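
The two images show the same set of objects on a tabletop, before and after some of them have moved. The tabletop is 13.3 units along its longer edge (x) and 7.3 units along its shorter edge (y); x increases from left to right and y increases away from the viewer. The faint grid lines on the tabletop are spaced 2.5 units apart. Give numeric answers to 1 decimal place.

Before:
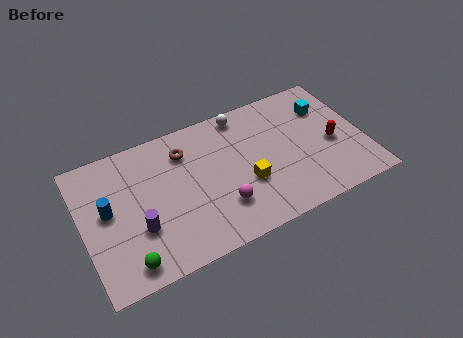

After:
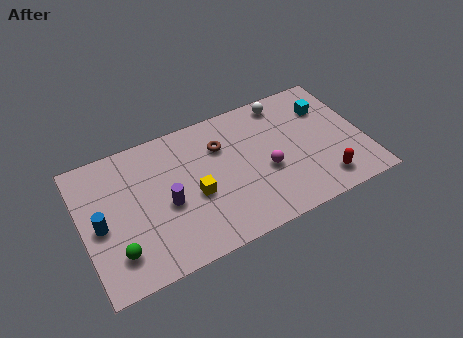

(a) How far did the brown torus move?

1.7

From (5.0, 5.6) to (6.7, 5.2), the brown torus covered √(1.7² + 0.4²) ≈ 1.7 units.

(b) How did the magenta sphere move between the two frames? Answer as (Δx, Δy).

(2.3, 1.0)

The magenta sphere was at about (6.3, 2.0) and moved to about (8.6, 3.0).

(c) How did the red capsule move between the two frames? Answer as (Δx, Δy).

(-0.7, -1.9)

From the two frames, the red capsule sits at roughly (11.8, 3.2) before and (11.1, 1.3) after.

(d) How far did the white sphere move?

2.0

The white sphere was near (7.9, 6.5) before and (9.9, 6.4) after, so it travelled √(2.0² + 0.1²) ≈ 2.0 units.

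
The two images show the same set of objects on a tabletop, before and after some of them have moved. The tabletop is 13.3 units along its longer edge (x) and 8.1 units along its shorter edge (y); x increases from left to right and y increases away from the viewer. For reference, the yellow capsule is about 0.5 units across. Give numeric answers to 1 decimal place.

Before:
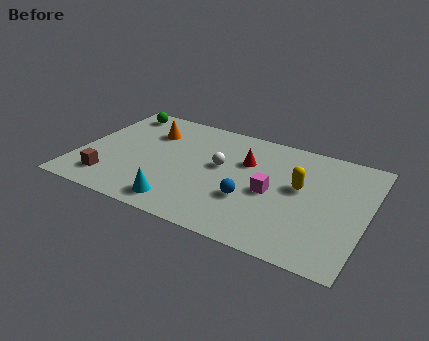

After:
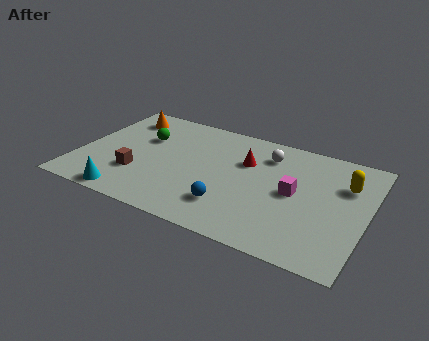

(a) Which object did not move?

the red cone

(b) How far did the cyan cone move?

2.4

The cyan cone was near (5.1, 1.2) before and (2.7, 0.8) after, so it travelled √(2.4² + 0.4²) ≈ 2.4 units.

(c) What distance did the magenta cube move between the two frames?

1.1

The magenta cube was near (9.0, 3.7) before and (10.0, 4.1) after, so it travelled √(1.0² + 0.4²) ≈ 1.1 units.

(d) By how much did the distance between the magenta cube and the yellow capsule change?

+1.2

They were about 1.5 units apart before and 2.7 after — 1.2 units further apart.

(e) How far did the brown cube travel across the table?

1.5

The brown cube moved from about (1.7, 1.6) to (2.9, 2.5), a distance of √(1.2² + 0.9²) ≈ 1.5.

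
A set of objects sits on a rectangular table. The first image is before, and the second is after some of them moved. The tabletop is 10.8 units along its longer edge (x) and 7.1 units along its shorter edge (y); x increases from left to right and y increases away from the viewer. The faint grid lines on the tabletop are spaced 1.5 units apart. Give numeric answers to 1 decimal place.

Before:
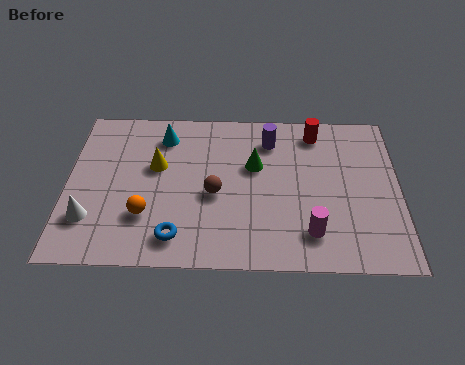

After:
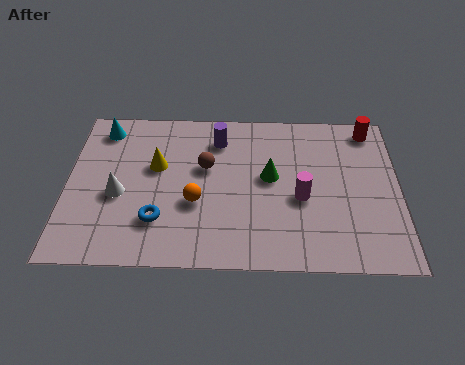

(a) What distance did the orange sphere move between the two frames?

1.7

From (2.6, 2.1) to (4.2, 2.7), the orange sphere covered √(1.6² + 0.6²) ≈ 1.7 units.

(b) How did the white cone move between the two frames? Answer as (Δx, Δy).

(0.9, 1.1)

The white cone was at about (0.8, 1.9) and moved to about (1.7, 3.0).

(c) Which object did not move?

the yellow cone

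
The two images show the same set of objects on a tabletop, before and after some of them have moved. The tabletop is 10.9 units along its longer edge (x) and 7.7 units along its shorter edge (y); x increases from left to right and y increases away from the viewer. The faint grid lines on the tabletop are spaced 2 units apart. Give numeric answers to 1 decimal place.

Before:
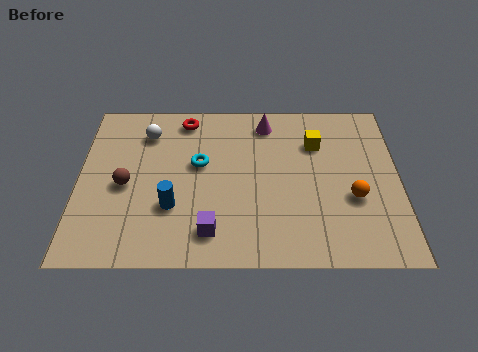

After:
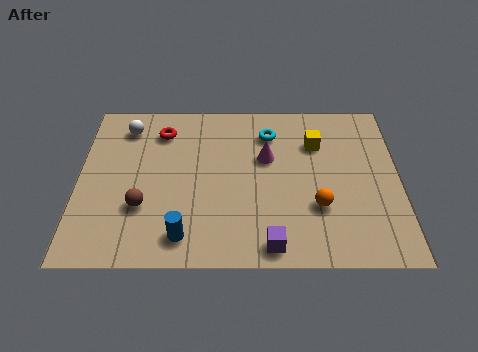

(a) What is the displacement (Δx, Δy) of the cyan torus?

(2.4, 1.5)

The cyan torus was at about (4.1, 4.5) and moved to about (6.5, 6.0).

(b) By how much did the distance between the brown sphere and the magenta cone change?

-0.9

Before: roughly 5.7 units apart; after: 4.8. That's 0.9 units closer together.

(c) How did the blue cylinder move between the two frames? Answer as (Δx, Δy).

(0.4, -1.3)

The blue cylinder started near (3.2, 2.5) and ended near (3.6, 1.2).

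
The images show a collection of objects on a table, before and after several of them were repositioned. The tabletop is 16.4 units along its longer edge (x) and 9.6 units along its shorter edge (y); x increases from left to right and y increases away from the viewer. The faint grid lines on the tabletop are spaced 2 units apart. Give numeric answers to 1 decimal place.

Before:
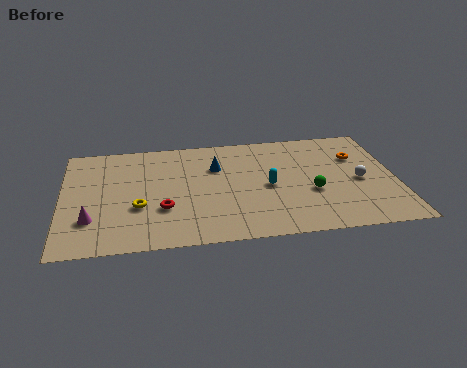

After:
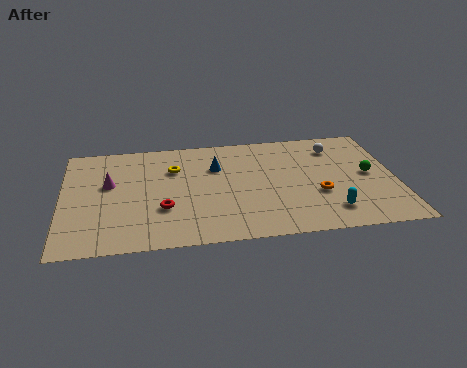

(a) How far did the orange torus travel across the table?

3.7

From (14.6, 6.6) to (12.5, 3.5), the orange torus covered √(2.1² + 3.1²) ≈ 3.7 units.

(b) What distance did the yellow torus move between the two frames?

3.7

From (3.7, 3.5) to (5.5, 6.7), the yellow torus covered √(1.8² + 3.2²) ≈ 3.7 units.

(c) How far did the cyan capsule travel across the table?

3.9

The cyan capsule moved from about (10.1, 4.5) to (13.0, 1.9), a distance of √(2.9² + 2.6²) ≈ 3.9.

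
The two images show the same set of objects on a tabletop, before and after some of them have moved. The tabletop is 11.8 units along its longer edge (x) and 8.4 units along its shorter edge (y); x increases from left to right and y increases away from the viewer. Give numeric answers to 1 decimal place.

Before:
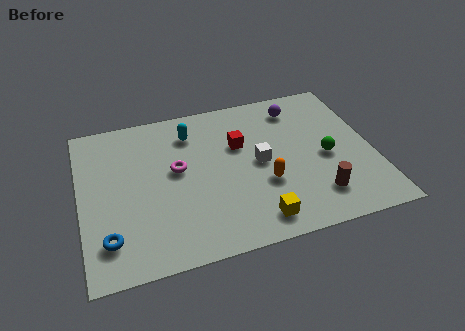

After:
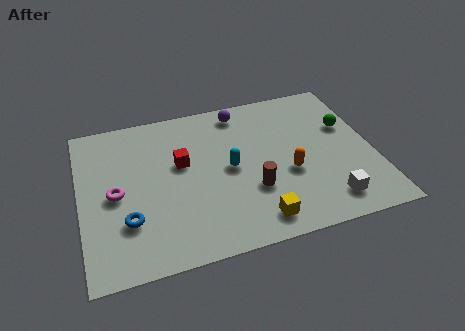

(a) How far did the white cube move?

3.8

The white cube moved from about (7.2, 4.2) to (9.7, 1.4), a distance of √(2.5² + 2.8²) ≈ 3.8.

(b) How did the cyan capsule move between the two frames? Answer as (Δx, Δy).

(1.4, -2.4)

From the two frames, the cyan capsule sits at roughly (4.6, 6.6) before and (6.0, 4.2) after.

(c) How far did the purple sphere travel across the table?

2.3

The purple sphere moved from about (9.0, 6.9) to (6.7, 7.3), a distance of √(2.3² + 0.4²) ≈ 2.3.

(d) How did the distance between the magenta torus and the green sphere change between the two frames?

+3.5

They were about 6.1 units apart before and 9.6 after — 3.5 units further apart.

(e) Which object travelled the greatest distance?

the white cube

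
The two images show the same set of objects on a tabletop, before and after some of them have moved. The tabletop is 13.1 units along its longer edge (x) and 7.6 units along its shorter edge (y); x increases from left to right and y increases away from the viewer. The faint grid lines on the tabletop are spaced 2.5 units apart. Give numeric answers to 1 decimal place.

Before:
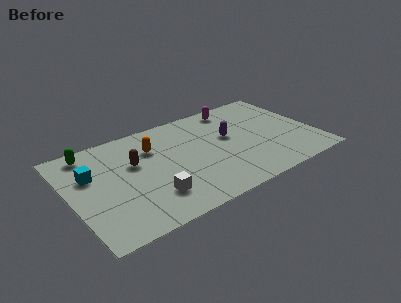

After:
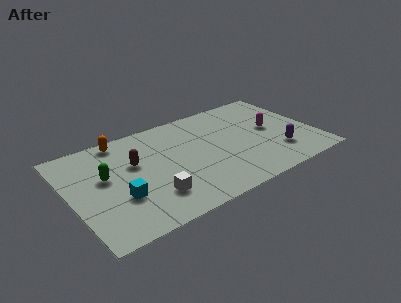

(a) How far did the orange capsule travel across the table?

2.1

From (4.6, 5.4) to (3.1, 6.8), the orange capsule covered √(1.5² + 1.4²) ≈ 2.1 units.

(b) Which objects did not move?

the white cube and the brown capsule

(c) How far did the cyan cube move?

2.6

From (1.2, 4.9) to (2.4, 2.6), the cyan cube covered √(1.2² + 2.3²) ≈ 2.6 units.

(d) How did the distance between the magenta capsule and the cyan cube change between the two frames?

+0.3

Before: roughly 8.3 units apart; after: 8.6. That's 0.3 units further apart.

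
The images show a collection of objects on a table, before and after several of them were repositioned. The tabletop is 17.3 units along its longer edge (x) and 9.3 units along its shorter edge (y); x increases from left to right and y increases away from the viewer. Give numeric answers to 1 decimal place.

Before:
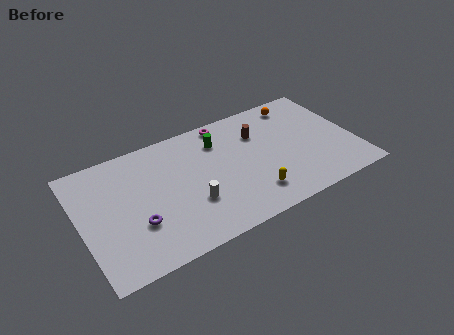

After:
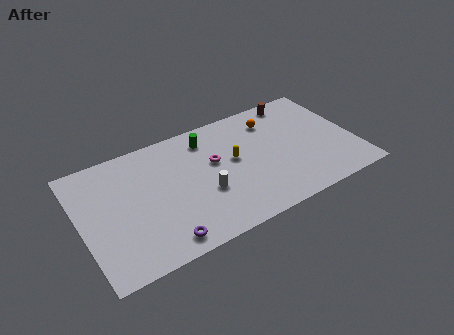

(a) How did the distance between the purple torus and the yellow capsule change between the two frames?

-0.7

The distance was about 7.2 in the first image and 6.5 in the second, so they moved 0.7 units closer together.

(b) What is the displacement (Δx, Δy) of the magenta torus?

(-1.1, -2.8)

The magenta torus started near (9.6, 8.4) and ended near (8.5, 5.6).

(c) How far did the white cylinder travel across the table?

1.0

The white cylinder was near (6.7, 3.1) before and (7.6, 3.5) after, so it travelled √(0.9² + 0.4²) ≈ 1.0 units.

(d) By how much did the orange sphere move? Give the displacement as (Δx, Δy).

(-1.8, -0.7)

The orange sphere was at about (14.3, 8.0) and moved to about (12.5, 7.3).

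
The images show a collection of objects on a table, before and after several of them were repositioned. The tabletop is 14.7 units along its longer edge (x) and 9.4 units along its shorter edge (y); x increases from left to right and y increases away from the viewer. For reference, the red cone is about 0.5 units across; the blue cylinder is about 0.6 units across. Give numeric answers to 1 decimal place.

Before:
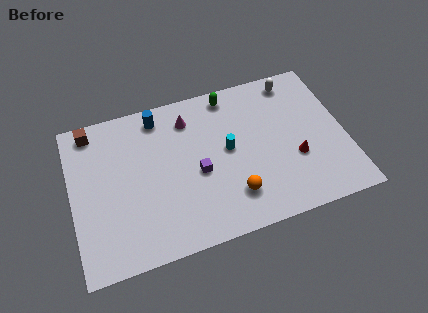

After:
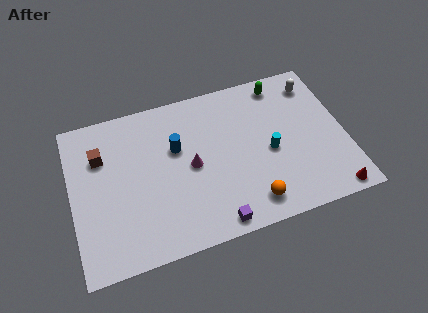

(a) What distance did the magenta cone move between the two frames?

2.9

From (6.5, 7.5) to (6.4, 4.6), the magenta cone covered √(0.1² + 2.9²) ≈ 2.9 units.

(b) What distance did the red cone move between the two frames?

3.1

The red cone moved from about (11.9, 3.4) to (13.6, 0.8), a distance of √(1.7² + 2.6²) ≈ 3.1.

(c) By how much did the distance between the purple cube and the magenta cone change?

+0.4

Before: roughly 3.4 units apart; after: 3.8. That's 0.4 units further apart.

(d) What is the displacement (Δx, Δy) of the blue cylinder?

(0.8, -2.2)

The blue cylinder started near (4.9, 8.1) and ended near (5.7, 5.9).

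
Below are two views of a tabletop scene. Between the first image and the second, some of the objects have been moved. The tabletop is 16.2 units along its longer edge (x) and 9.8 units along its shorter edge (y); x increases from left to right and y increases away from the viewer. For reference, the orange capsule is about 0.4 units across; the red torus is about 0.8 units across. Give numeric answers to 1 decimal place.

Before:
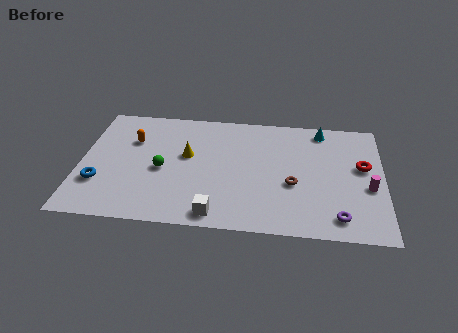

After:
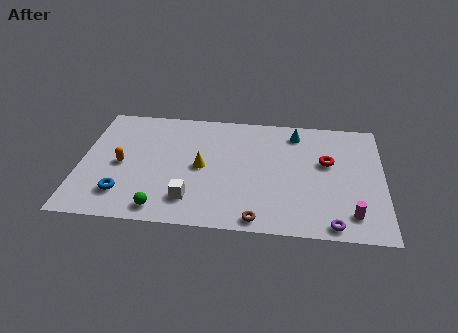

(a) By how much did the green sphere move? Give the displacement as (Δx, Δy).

(0.1, -3.2)

The green sphere was at about (4.4, 4.4) and moved to about (4.5, 1.2).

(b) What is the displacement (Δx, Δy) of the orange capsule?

(-0.5, -2.1)

The orange capsule was at about (2.7, 6.7) and moved to about (2.2, 4.6).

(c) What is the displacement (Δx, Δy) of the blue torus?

(1.3, -0.8)

The blue torus was at about (1.1, 3.0) and moved to about (2.4, 2.2).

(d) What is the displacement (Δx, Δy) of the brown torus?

(-1.8, -3.0)

From the two frames, the brown torus sits at roughly (11.4, 3.9) before and (9.6, 0.9) after.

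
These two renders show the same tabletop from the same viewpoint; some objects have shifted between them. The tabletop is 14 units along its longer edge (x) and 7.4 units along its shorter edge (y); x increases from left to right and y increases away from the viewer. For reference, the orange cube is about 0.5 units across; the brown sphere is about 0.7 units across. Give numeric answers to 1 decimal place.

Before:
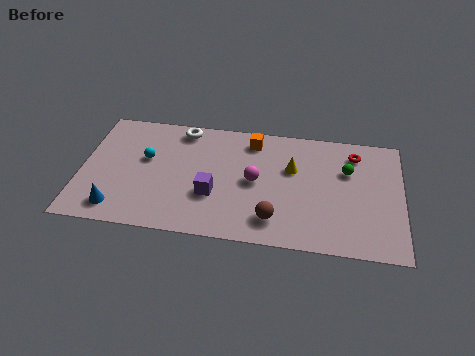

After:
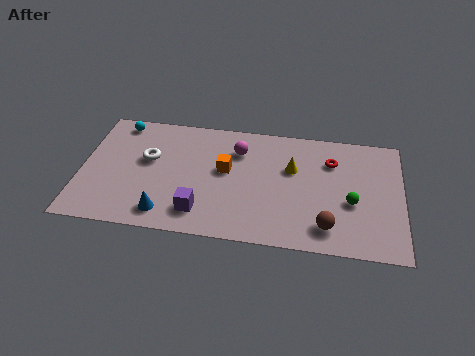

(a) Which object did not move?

the yellow cone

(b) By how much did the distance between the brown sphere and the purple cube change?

+2.6

They were about 2.9 units apart before and 5.5 after — 2.6 units further apart.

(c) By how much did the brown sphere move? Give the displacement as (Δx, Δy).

(2.3, -0.1)

From the two frames, the brown sphere sits at roughly (8.5, 1.5) before and (10.8, 1.4) after.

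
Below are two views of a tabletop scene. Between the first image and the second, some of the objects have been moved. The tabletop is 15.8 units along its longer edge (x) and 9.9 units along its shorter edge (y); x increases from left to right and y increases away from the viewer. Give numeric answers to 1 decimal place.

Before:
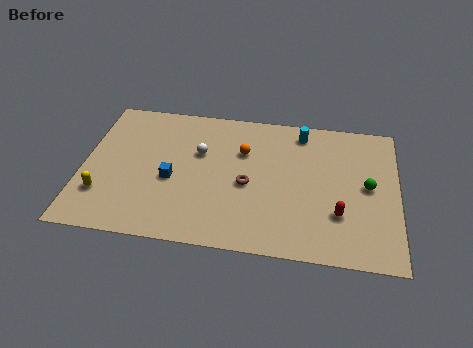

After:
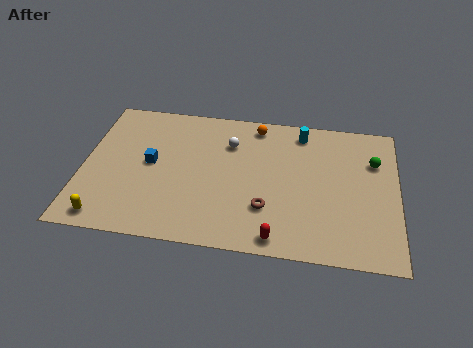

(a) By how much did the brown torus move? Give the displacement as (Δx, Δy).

(1.0, -1.5)

The brown torus was at about (8.3, 4.4) and moved to about (9.3, 2.9).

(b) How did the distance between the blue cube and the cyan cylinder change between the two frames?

+0.5

Before: roughly 7.7 units apart; after: 8.2. That's 0.5 units further apart.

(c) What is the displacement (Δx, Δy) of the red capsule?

(-3.0, -2.0)

The red capsule was at about (12.9, 3.0) and moved to about (9.9, 1.0).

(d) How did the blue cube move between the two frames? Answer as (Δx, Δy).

(-1.1, 1.0)

From the two frames, the blue cube sits at roughly (4.5, 4.2) before and (3.4, 5.2) after.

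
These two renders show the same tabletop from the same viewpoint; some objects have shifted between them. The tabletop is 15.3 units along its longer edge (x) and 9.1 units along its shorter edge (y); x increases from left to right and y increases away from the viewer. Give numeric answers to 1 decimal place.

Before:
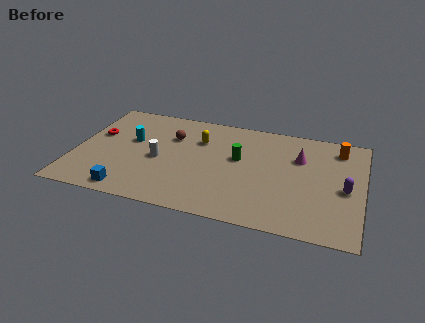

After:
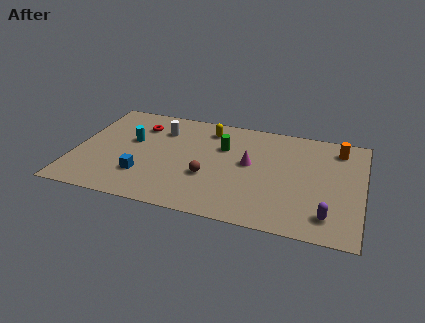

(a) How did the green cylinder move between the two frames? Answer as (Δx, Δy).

(-0.9, 0.8)

The green cylinder was at about (8.7, 5.3) and moved to about (7.8, 6.1).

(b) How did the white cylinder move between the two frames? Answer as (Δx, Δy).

(-0.1, 2.7)

The white cylinder started near (4.5, 4.1) and ended near (4.4, 6.8).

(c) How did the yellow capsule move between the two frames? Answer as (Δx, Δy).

(0.4, 1.1)

From the two frames, the yellow capsule sits at roughly (6.5, 6.4) before and (6.9, 7.5) after.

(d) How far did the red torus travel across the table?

2.6

From (1.0, 5.5) to (3.2, 6.9), the red torus covered √(2.2² + 1.4²) ≈ 2.6 units.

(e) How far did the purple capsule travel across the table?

2.5

From (14.4, 4.1) to (13.6, 1.7), the purple capsule covered √(0.8² + 2.4²) ≈ 2.5 units.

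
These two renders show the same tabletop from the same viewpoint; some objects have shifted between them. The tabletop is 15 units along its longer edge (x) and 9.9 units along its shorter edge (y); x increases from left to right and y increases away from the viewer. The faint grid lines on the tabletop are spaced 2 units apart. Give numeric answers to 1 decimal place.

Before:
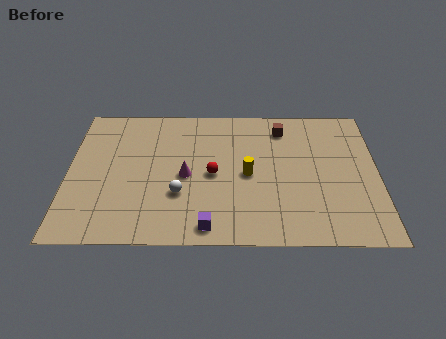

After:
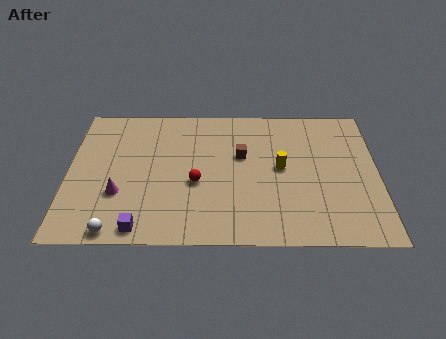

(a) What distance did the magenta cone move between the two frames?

3.5

From (5.7, 4.6) to (2.5, 3.3), the magenta cone covered √(3.2² + 1.3²) ≈ 3.5 units.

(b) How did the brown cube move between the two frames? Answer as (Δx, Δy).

(-2.0, -2.0)

From the two frames, the brown cube sits at roughly (10.4, 8.1) before and (8.4, 6.1) after.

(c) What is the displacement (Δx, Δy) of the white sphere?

(-3.0, -2.5)

The white sphere started near (5.4, 3.3) and ended near (2.4, 0.8).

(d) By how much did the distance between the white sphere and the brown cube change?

+1.1

The distance was about 6.9 in the first image and 8.0 in the second, so they moved 1.1 units further apart.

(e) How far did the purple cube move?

3.2

The purple cube was near (6.8, 1.1) before and (3.6, 1.0) after, so it travelled √(3.2² + 0.1²) ≈ 3.2 units.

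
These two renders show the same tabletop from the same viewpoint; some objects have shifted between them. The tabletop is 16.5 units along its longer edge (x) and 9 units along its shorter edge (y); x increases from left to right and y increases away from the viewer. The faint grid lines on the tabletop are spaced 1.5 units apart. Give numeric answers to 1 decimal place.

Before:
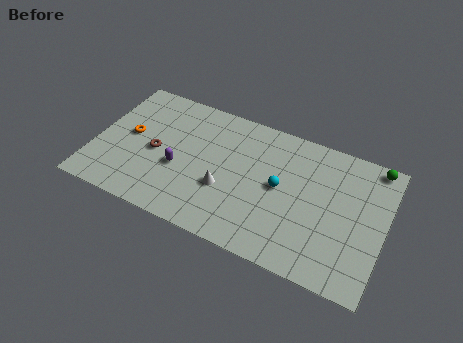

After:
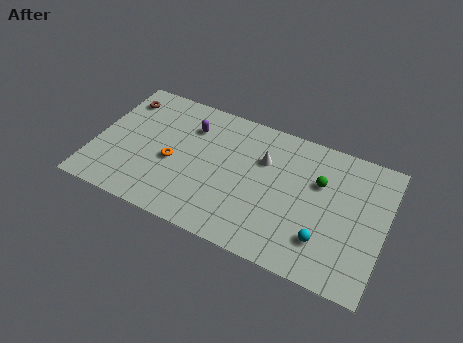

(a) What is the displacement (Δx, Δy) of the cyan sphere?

(2.7, -2.4)

The cyan sphere started near (10.6, 4.7) and ended near (13.3, 2.3).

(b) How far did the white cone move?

3.4

The white cone was near (7.6, 3.3) before and (9.5, 6.1) after, so it travelled √(1.9² + 2.8²) ≈ 3.4 units.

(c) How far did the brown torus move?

3.8

The brown torus moved from about (3.5, 4.2) to (1.1, 7.2), a distance of √(2.4² + 3.0²) ≈ 3.8.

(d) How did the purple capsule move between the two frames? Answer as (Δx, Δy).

(0.3, 3.1)

The purple capsule started near (4.9, 3.6) and ended near (5.2, 6.7).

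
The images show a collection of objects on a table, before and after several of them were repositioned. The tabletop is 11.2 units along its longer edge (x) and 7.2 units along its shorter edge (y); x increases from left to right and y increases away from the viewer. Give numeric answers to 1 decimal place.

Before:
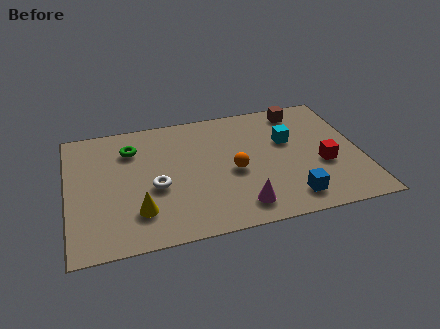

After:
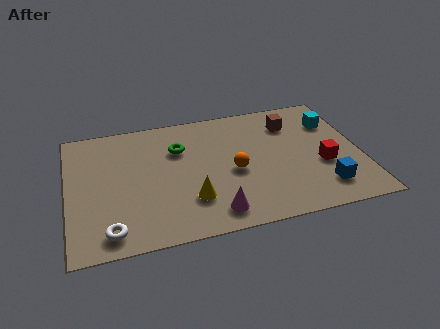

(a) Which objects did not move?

the red cube and the orange sphere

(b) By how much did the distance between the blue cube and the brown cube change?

-1.0

Before: roughly 5.1 units apart; after: 4.1. That's 1.0 units closer together.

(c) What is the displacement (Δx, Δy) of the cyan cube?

(1.8, 0.7)

The cyan cube started near (8.5, 4.5) and ended near (10.3, 5.2).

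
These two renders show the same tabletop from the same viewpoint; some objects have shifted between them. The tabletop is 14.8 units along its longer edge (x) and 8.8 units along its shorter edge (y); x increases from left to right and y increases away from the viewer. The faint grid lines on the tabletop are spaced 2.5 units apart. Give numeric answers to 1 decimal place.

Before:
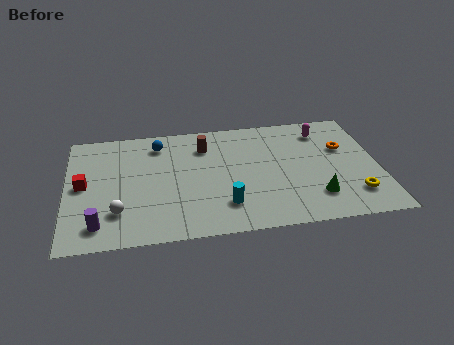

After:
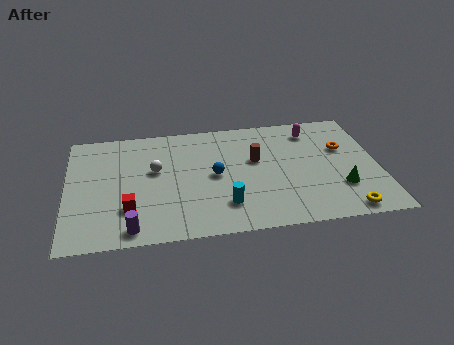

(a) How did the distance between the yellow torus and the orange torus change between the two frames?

+1.1

The distance was about 3.6 in the first image and 4.7 in the second, so they moved 1.1 units further apart.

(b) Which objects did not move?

the cyan cylinder and the orange torus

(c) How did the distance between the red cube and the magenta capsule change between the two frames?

-1.7

The distance was about 11.8 in the first image and 10.1 in the second, so they moved 1.7 units closer together.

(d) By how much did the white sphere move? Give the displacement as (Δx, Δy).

(1.8, 2.9)

The white sphere started near (2.4, 2.3) and ended near (4.2, 5.2).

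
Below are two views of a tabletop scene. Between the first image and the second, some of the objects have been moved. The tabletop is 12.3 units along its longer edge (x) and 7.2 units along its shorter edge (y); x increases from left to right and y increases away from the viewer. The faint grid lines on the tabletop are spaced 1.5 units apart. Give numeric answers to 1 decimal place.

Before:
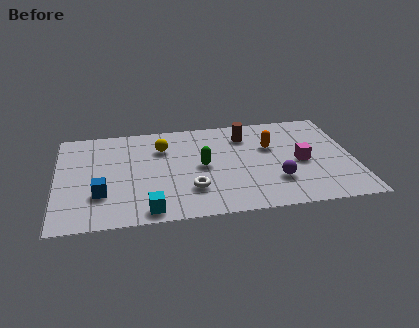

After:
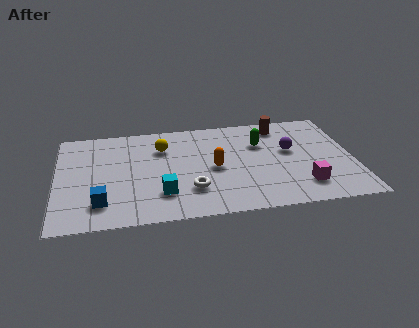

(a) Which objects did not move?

the yellow sphere and the white torus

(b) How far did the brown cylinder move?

1.6

The brown cylinder was near (7.9, 5.6) before and (9.4, 6.1) after, so it travelled √(1.5² + 0.5²) ≈ 1.6 units.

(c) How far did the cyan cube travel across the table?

1.3

The cyan cube moved from about (3.7, 0.8) to (4.3, 1.9), a distance of √(0.6² + 1.1²) ≈ 1.3.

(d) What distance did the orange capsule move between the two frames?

2.7

From (8.9, 4.6) to (6.5, 3.4), the orange capsule covered √(2.4² + 1.2²) ≈ 2.7 units.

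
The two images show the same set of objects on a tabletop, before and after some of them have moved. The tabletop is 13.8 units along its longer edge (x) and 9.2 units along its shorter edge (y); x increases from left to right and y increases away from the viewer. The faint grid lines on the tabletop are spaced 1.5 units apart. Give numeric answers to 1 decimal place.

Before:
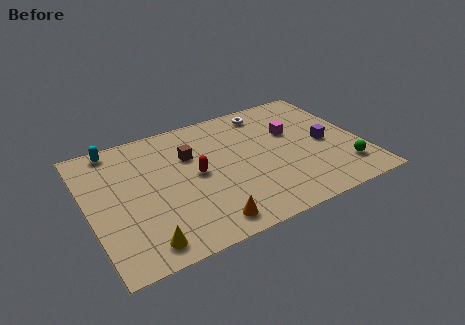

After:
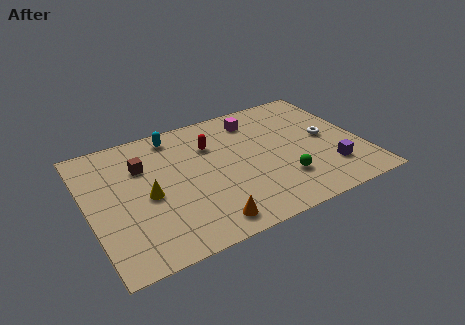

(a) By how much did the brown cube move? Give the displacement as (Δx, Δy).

(-2.4, 0.2)

The brown cube started near (5.3, 6.2) and ended near (2.9, 6.4).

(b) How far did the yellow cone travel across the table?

3.1

The yellow cone moved from about (2.3, 1.2) to (2.9, 4.2), a distance of √(0.6² + 3.0²) ≈ 3.1.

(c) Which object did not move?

the orange cone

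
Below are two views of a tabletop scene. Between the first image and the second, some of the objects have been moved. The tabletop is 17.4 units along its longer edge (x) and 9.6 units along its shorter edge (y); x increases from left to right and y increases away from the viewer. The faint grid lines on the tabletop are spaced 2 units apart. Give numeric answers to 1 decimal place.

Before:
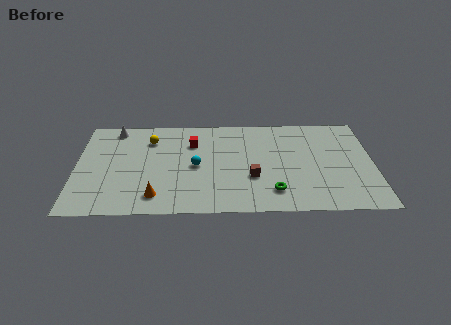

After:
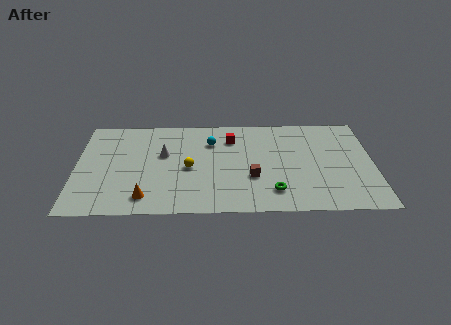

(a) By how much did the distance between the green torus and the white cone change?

-3.9

Before: roughly 11.3 units apart; after: 7.4. That's 3.9 units closer together.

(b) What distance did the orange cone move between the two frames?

0.6

From (4.7, 1.7) to (4.1, 1.6), the orange cone covered √(0.6² + 0.1²) ≈ 0.6 units.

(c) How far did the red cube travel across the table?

2.3

The red cube moved from about (6.8, 6.9) to (9.1, 7.3), a distance of √(2.3² + 0.4²) ≈ 2.3.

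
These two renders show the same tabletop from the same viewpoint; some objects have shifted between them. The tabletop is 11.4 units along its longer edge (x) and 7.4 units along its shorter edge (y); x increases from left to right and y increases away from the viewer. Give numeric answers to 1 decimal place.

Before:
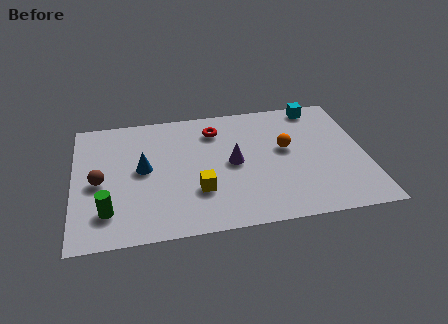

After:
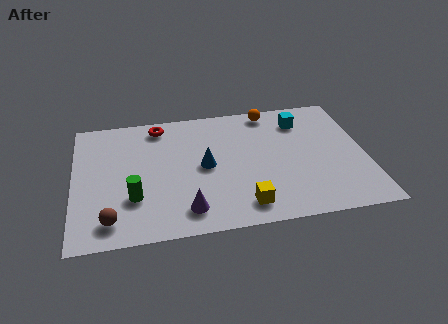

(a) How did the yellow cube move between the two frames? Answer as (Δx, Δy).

(1.7, -1.1)

From the two frames, the yellow cube sits at roughly (4.8, 2.3) before and (6.5, 1.2) after.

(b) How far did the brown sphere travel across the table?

2.2

From (1.0, 3.4) to (1.4, 1.2), the brown sphere covered √(0.4² + 2.2²) ≈ 2.2 units.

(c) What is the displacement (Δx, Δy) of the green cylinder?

(1.0, 0.6)

The green cylinder was at about (1.3, 1.7) and moved to about (2.3, 2.3).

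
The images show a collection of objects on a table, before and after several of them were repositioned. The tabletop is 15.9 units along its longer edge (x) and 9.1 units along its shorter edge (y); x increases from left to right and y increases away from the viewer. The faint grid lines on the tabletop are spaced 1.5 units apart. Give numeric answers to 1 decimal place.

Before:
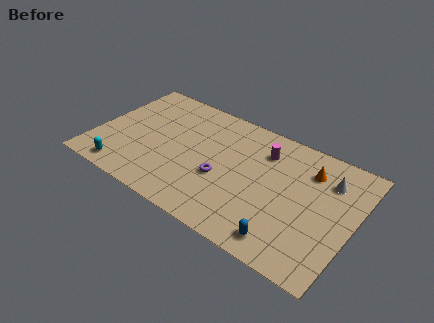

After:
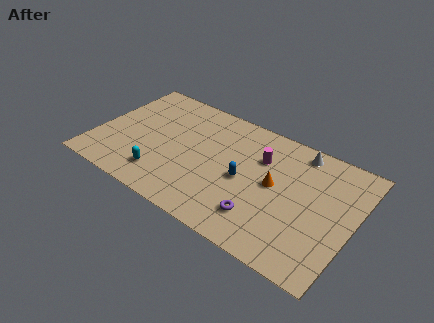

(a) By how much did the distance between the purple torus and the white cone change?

-0.8

The distance was about 6.9 in the first image and 6.1 in the second, so they moved 0.8 units closer together.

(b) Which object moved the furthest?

the blue capsule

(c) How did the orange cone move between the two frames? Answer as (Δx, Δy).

(-1.8, -2.1)

The orange cone was at about (12.9, 6.9) and moved to about (11.1, 4.8).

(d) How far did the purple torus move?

3.1

The purple torus moved from about (8.0, 3.6) to (10.7, 2.1), a distance of √(2.7² + 1.5²) ≈ 3.1.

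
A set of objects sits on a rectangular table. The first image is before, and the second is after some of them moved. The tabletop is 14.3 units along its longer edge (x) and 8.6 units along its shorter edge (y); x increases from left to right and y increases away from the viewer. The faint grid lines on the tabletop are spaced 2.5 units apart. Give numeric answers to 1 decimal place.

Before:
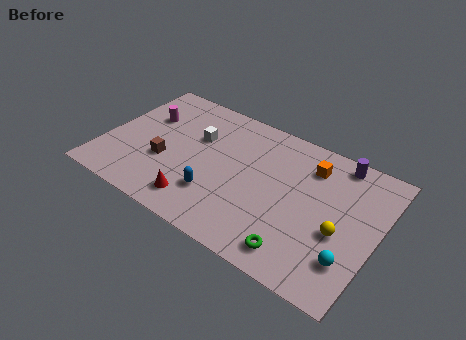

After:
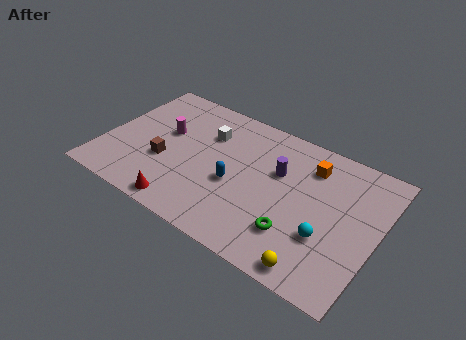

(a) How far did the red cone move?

0.8

The red cone moved from about (5.4, 1.5) to (4.8, 0.9), a distance of √(0.6² + 0.6²) ≈ 0.8.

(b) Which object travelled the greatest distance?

the purple cylinder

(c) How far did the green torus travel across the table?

1.0

The green torus moved from about (10.7, 1.3) to (10.4, 2.3), a distance of √(0.3² + 1.0²) ≈ 1.0.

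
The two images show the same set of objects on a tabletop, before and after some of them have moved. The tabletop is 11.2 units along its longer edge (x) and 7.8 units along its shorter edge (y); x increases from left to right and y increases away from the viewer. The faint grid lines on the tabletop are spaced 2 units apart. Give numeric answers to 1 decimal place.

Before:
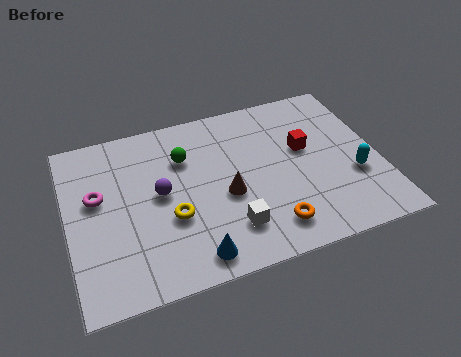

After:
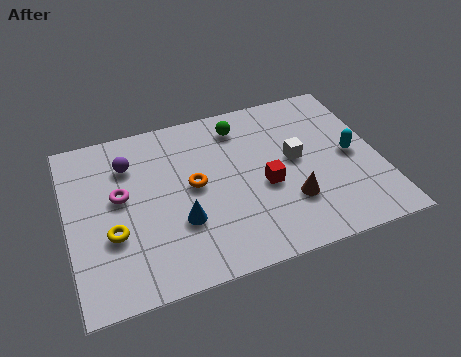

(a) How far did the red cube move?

2.1

The red cube moved from about (8.6, 4.6) to (7.0, 3.3), a distance of √(1.6² + 1.3²) ≈ 2.1.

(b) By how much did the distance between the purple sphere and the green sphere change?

+2.4

They were about 1.7 units apart before and 4.1 after — 2.4 units further apart.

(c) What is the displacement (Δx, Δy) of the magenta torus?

(0.8, -0.2)

The magenta torus started near (1.1, 4.6) and ended near (1.9, 4.4).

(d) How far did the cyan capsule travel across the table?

1.0

The cyan capsule was near (10.2, 2.8) before and (10.2, 3.8) after, so it travelled √(0.0² + 1.0²) ≈ 1.0 units.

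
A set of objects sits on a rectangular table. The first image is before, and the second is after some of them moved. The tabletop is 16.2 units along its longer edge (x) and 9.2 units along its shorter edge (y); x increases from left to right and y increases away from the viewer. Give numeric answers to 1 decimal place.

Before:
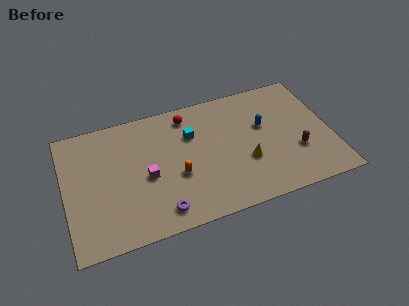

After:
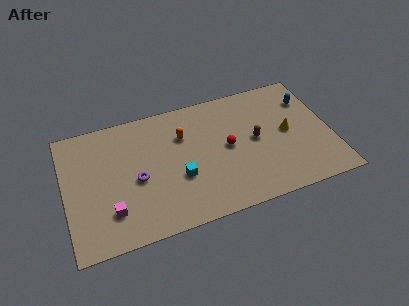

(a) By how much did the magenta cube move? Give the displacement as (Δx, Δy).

(-2.3, -1.8)

The magenta cube started near (4.9, 4.1) and ended near (2.6, 2.3).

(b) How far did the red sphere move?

3.8

From (7.7, 7.8) to (9.9, 4.7), the red sphere covered √(2.2² + 3.1²) ≈ 3.8 units.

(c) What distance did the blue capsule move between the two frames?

3.1

From (12.2, 5.6) to (15.1, 6.8), the blue capsule covered √(2.9² + 1.2²) ≈ 3.1 units.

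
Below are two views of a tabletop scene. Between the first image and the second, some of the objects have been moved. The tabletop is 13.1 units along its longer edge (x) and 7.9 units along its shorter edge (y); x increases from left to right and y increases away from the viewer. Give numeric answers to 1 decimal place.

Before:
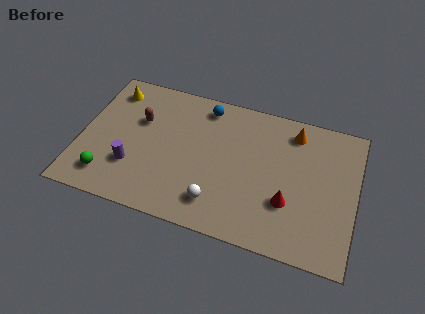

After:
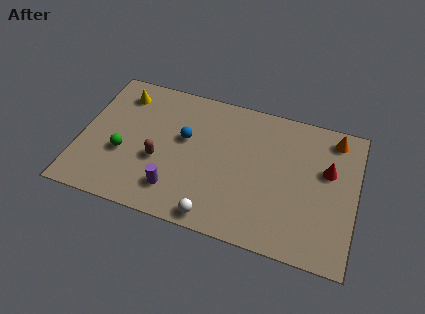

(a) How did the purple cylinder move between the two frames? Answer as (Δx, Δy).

(2.1, -0.7)

The purple cylinder started near (2.6, 2.4) and ended near (4.7, 1.7).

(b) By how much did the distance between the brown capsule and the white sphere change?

-1.6

They were about 5.3 units apart before and 3.7 after — 1.6 units closer together.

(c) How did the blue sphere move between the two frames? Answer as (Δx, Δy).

(-0.8, -2.1)

The blue sphere was at about (5.7, 6.8) and moved to about (4.9, 4.7).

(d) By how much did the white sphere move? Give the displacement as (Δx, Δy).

(0.0, -0.8)

The white sphere was at about (6.7, 1.6) and moved to about (6.7, 0.8).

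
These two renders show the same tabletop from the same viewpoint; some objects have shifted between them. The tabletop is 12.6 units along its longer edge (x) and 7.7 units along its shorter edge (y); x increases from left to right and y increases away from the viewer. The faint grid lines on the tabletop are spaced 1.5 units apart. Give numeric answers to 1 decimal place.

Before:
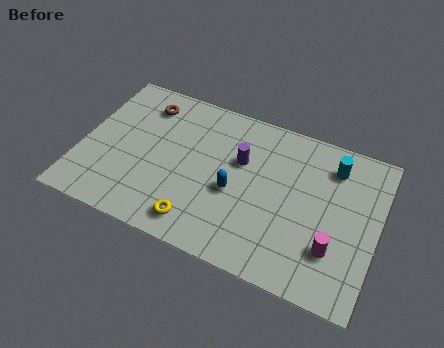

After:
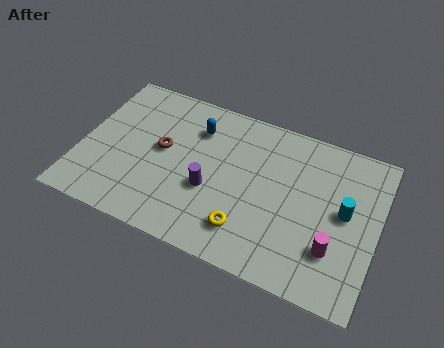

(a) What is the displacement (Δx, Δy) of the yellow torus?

(2.0, 0.5)

The yellow torus started near (5.3, 1.2) and ended near (7.3, 1.7).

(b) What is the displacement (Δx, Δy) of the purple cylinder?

(-1.1, -1.9)

The purple cylinder started near (6.7, 4.9) and ended near (5.6, 3.0).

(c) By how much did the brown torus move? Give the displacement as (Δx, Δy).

(1.0, -2.0)

The brown torus was at about (2.4, 6.2) and moved to about (3.4, 4.2).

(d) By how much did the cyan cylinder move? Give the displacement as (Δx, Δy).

(0.7, -2.0)

The cyan cylinder started near (10.5, 6.1) and ended near (11.2, 4.1).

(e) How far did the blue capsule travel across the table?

3.1

The blue capsule was near (6.6, 3.3) before and (4.7, 5.8) after, so it travelled √(1.9² + 2.5²) ≈ 3.1 units.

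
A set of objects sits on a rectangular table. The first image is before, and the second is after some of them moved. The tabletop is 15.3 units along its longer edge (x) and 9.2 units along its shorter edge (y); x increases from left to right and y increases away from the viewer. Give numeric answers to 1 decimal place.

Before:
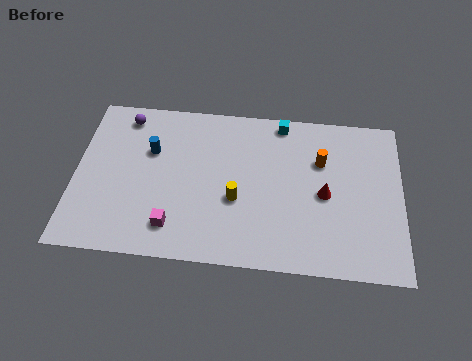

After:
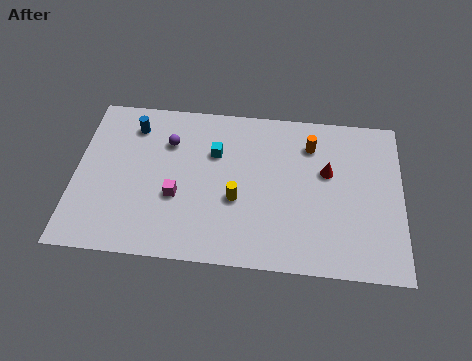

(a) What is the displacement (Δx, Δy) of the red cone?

(0.1, 1.3)

The red cone started near (11.7, 4.3) and ended near (11.8, 5.6).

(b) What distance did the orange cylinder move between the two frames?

1.0

From (11.5, 6.2) to (11.0, 7.1), the orange cylinder covered √(0.5² + 0.9²) ≈ 1.0 units.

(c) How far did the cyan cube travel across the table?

3.7

The cyan cube moved from about (9.6, 8.3) to (6.5, 6.2), a distance of √(3.1² + 2.1²) ≈ 3.7.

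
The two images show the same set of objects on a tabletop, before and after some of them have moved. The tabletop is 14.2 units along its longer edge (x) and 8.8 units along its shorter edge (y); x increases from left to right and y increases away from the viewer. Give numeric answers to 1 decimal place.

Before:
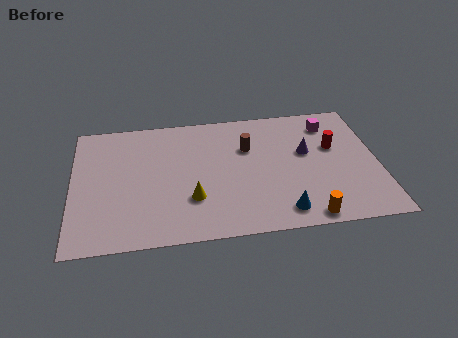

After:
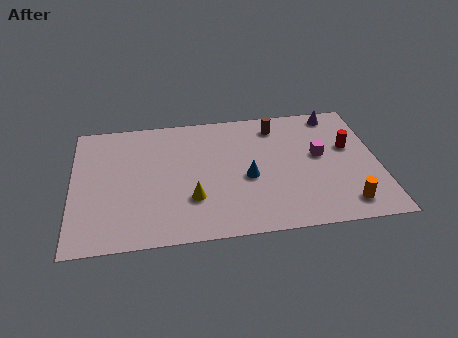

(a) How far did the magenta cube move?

2.3

The magenta cube was near (12.1, 7.1) before and (11.5, 4.9) after, so it travelled √(0.6² + 2.2²) ≈ 2.3 units.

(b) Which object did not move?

the yellow cone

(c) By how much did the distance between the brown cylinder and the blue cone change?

-1.0

Before: roughly 4.8 units apart; after: 3.8. That's 1.0 units closer together.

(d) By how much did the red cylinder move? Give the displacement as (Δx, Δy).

(0.7, -0.1)

The red cylinder started near (12.2, 5.4) and ended near (12.9, 5.3).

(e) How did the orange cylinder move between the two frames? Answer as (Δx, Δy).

(1.8, 0.6)

The orange cylinder was at about (10.7, 0.8) and moved to about (12.5, 1.4).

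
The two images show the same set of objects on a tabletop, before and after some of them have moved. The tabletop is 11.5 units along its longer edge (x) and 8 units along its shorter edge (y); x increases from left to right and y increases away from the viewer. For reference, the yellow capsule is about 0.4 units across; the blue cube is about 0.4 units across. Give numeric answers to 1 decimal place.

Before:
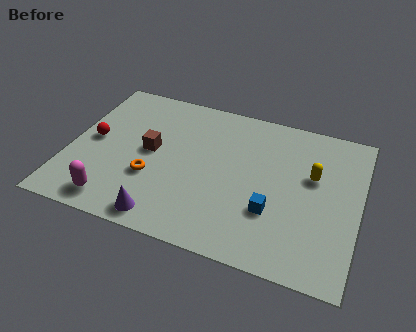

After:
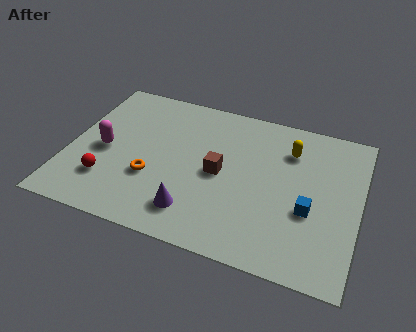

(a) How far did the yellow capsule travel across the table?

1.5

The yellow capsule moved from about (9.6, 4.9) to (8.6, 6.0), a distance of √(1.0² + 1.1²) ≈ 1.5.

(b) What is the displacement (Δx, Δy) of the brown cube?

(2.8, -0.3)

From the two frames, the brown cube sits at roughly (3.2, 4.2) before and (6.0, 3.9) after.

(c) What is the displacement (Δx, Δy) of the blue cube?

(1.4, 0.5)

The blue cube started near (8.2, 2.6) and ended near (9.6, 3.1).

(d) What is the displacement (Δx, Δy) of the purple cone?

(1.1, 0.7)

The purple cone started near (4.1, 0.9) and ended near (5.2, 1.6).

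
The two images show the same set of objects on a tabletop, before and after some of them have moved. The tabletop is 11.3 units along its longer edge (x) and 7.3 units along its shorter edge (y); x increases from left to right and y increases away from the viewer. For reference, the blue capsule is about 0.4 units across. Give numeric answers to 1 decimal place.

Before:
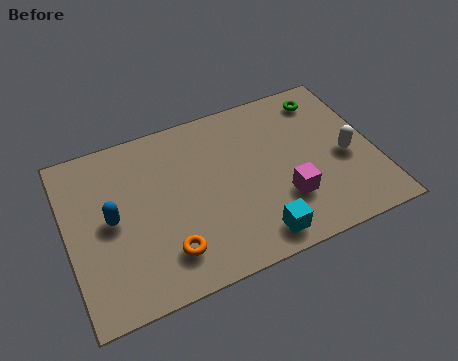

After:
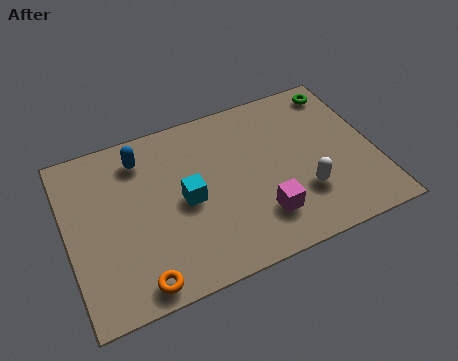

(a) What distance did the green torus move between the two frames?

0.6

From (9.8, 6.1) to (10.4, 6.3), the green torus covered √(0.6² + 0.2²) ≈ 0.6 units.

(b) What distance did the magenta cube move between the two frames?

1.0

The magenta cube was near (7.8, 2.2) before and (6.9, 1.8) after, so it travelled √(0.9² + 0.4²) ≈ 1.0 units.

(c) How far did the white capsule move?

2.0

The white capsule moved from about (10.2, 3.2) to (8.5, 2.2), a distance of √(1.7² + 1.0²) ≈ 2.0.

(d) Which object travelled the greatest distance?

the cyan cube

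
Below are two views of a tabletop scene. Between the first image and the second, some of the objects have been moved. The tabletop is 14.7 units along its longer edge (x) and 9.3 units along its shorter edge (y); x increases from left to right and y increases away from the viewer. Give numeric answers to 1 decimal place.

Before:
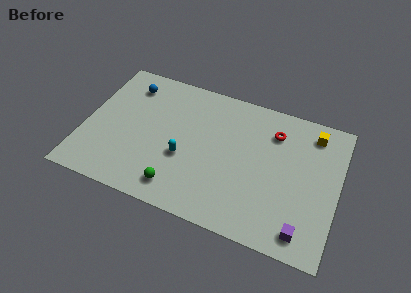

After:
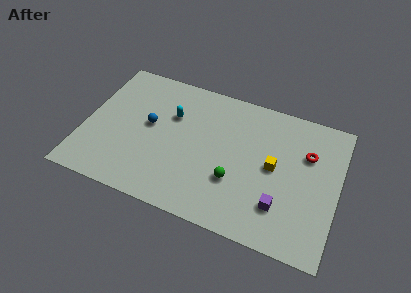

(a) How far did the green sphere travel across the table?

3.5

From (5.8, 1.5) to (8.9, 3.1), the green sphere covered √(3.1² + 1.6²) ≈ 3.5 units.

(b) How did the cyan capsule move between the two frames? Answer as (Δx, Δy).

(-1.0, 2.6)

The cyan capsule started near (5.9, 3.6) and ended near (4.9, 6.2).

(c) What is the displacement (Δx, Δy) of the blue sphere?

(1.5, -2.4)

The blue sphere was at about (2.2, 7.5) and moved to about (3.7, 5.1).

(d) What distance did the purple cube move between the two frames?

1.8

The purple cube was near (13.0, 1.3) before and (11.6, 2.4) after, so it travelled √(1.4² + 1.1²) ≈ 1.8 units.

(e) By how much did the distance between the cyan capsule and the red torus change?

+1.9

The distance was about 6.0 in the first image and 7.9 in the second, so they moved 1.9 units further apart.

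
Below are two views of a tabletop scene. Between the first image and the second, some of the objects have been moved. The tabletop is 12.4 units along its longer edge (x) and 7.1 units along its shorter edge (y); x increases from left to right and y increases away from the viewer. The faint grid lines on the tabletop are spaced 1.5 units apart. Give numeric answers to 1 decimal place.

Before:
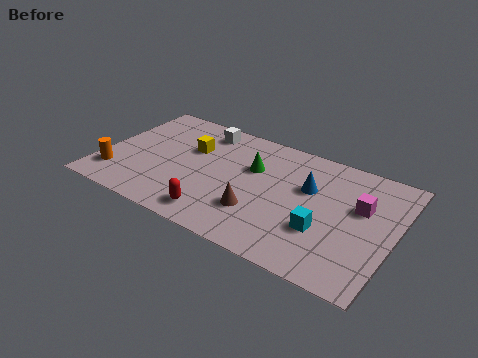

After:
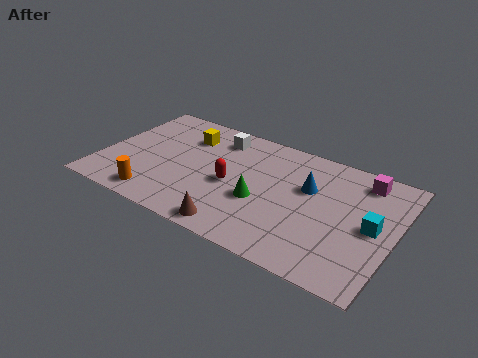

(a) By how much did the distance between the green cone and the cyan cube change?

+0.7

The distance was about 4.0 in the first image and 4.7 in the second, so they moved 0.7 units further apart.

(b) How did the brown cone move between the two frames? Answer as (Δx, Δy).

(-0.7, -1.3)

The brown cone started near (6.9, 2.1) and ended near (6.2, 0.8).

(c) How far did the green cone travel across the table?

1.9

From (6.3, 4.6) to (6.9, 2.8), the green cone covered √(0.6² + 1.8²) ≈ 1.9 units.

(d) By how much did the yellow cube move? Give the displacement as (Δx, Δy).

(-0.3, 0.7)

From the two frames, the yellow cube sits at roughly (3.6, 4.6) before and (3.3, 5.3) after.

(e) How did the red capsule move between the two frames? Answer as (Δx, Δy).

(0.3, 2.1)

The red capsule started near (5.3, 1.1) and ended near (5.6, 3.2).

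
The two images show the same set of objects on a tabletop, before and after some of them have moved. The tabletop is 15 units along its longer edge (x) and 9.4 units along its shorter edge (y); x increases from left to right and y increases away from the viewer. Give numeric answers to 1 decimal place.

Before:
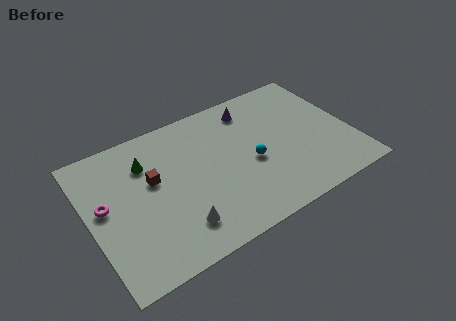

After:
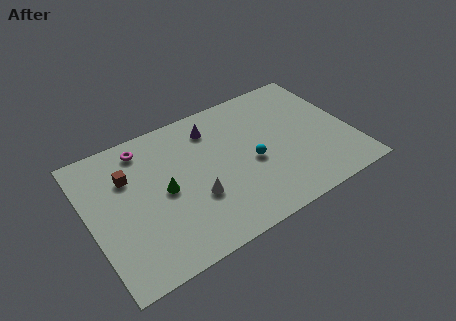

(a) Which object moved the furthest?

the magenta torus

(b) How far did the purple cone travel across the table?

2.4

The purple cone moved from about (9.8, 7.8) to (7.4, 7.5), a distance of √(2.4² + 0.3²) ≈ 2.4.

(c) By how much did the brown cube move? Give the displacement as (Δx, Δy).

(-1.3, 0.9)

From the two frames, the brown cube sits at roughly (3.7, 5.6) before and (2.4, 6.5) after.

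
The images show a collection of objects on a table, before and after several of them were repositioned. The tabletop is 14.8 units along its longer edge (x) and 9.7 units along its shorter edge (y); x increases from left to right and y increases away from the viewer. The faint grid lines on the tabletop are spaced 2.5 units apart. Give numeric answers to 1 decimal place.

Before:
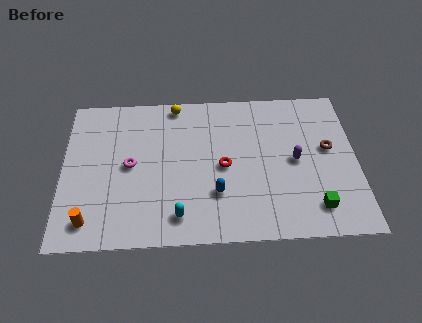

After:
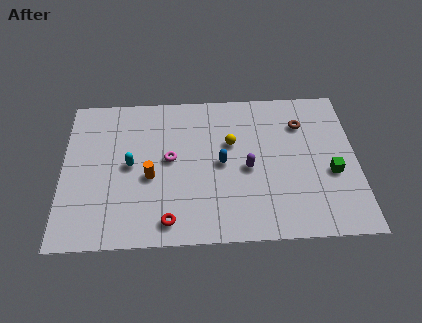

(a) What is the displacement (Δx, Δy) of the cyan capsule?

(-2.4, 3.3)

The cyan capsule was at about (5.8, 1.6) and moved to about (3.4, 4.9).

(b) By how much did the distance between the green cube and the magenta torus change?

-1.5

The distance was about 9.7 in the first image and 8.2 in the second, so they moved 1.5 units closer together.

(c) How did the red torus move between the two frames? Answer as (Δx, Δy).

(-2.8, -3.3)

The red torus started near (8.1, 4.6) and ended near (5.3, 1.3).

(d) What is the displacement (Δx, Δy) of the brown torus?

(-1.3, 1.7)

The brown torus was at about (13.4, 5.5) and moved to about (12.1, 7.2).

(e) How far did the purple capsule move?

2.4

From (11.7, 4.8) to (9.3, 4.4), the purple capsule covered √(2.4² + 0.4²) ≈ 2.4 units.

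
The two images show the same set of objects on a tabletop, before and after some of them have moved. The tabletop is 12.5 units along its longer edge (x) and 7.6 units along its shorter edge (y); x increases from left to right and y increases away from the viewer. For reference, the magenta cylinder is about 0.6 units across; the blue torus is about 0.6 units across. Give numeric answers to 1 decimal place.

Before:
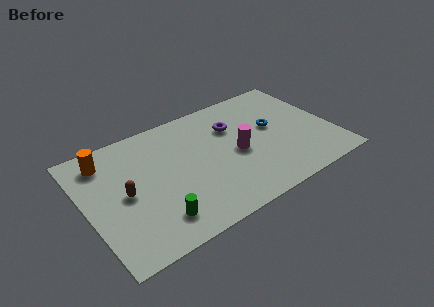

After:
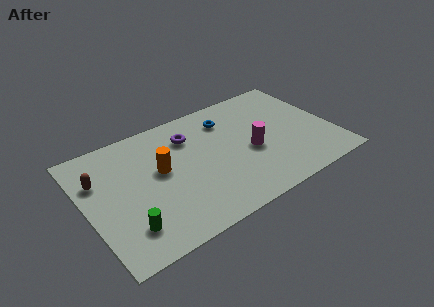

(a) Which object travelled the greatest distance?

the orange cylinder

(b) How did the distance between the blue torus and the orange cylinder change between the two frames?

-4.5

Before: roughly 8.5 units apart; after: 4.0. That's 4.5 units closer together.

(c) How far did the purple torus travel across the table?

2.2

The purple torus moved from about (7.7, 5.3) to (5.5, 5.7), a distance of √(2.2² + 0.4²) ≈ 2.2.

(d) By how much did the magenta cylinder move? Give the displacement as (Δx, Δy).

(0.7, -0.2)

From the two frames, the magenta cylinder sits at roughly (7.6, 3.5) before and (8.3, 3.3) after.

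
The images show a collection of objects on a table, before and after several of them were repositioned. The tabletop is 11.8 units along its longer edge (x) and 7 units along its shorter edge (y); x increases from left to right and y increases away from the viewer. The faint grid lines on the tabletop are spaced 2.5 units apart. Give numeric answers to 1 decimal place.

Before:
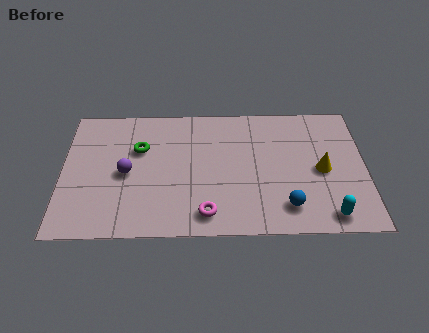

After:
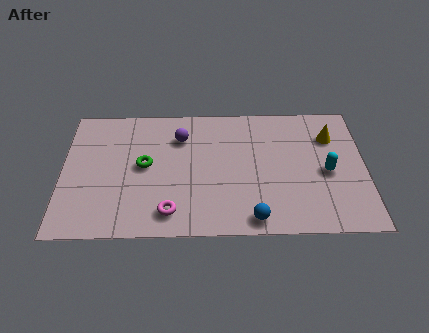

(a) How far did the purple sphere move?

2.8

The purple sphere moved from about (2.5, 3.3) to (4.6, 5.2), a distance of √(2.1² + 1.9²) ≈ 2.8.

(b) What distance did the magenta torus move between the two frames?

1.4

The magenta torus moved from about (5.6, 1.1) to (4.2, 1.2), a distance of √(1.4² + 0.1²) ≈ 1.4.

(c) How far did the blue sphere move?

1.4

The blue sphere moved from about (8.7, 1.4) to (7.4, 0.8), a distance of √(1.3² + 0.6²) ≈ 1.4.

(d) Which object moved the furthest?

the purple sphere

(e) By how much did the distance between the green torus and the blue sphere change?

-1.4

The distance was about 6.5 in the first image and 5.1 in the second, so they moved 1.4 units closer together.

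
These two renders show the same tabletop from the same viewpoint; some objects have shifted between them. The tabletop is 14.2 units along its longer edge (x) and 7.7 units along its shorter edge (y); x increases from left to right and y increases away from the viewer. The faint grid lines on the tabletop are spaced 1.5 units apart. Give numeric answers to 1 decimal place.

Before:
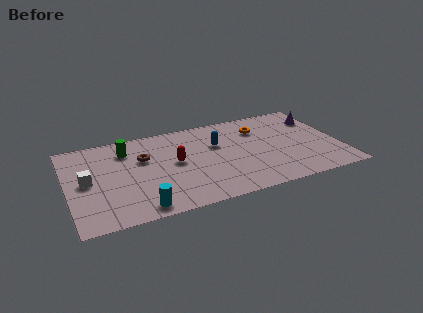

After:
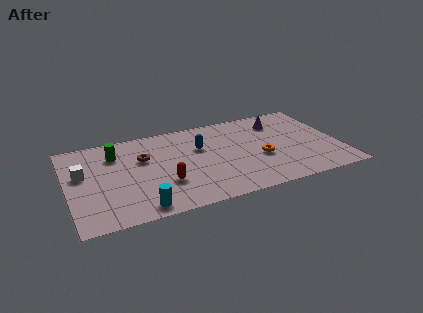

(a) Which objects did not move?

the cyan cylinder and the brown torus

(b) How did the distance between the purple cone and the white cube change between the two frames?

-1.9

The distance was about 12.5 in the first image and 10.6 in the second, so they moved 1.9 units closer together.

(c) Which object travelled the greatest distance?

the orange torus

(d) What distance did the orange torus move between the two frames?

2.6

From (10.2, 5.7) to (10.0, 3.1), the orange torus covered √(0.2² + 2.6²) ≈ 2.6 units.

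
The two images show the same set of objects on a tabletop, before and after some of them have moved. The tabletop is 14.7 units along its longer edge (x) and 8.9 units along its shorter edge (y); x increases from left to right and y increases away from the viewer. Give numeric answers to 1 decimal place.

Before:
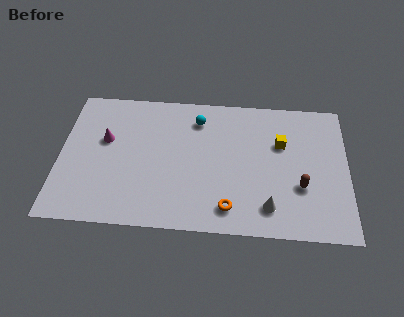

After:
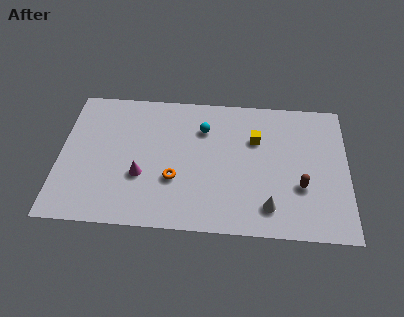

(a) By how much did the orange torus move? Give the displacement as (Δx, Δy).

(-2.8, 1.6)

The orange torus was at about (8.7, 1.5) and moved to about (5.9, 3.1).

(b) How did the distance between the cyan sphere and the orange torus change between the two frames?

-2.2

They were about 5.9 units apart before and 3.7 after — 2.2 units closer together.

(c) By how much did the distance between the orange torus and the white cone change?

+3.0

They were about 2.0 units apart before and 5.0 after — 3.0 units further apart.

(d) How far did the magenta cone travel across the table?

2.9

The magenta cone was near (2.3, 5.4) before and (4.2, 3.2) after, so it travelled √(1.9² + 2.2²) ≈ 2.9 units.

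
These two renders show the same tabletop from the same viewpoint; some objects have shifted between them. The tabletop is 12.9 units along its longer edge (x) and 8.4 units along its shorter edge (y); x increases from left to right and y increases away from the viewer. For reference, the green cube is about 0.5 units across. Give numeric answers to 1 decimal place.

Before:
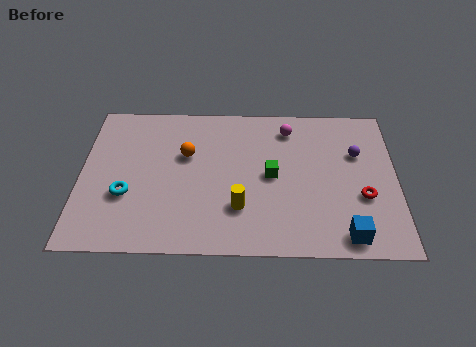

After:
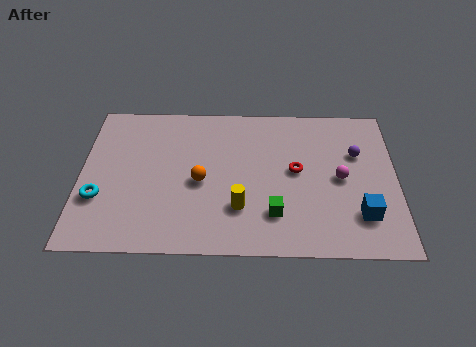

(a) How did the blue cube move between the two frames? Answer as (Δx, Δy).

(0.6, 1.1)

From the two frames, the blue cube sits at roughly (10.8, 1.0) before and (11.4, 2.1) after.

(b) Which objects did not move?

the yellow cylinder and the purple sphere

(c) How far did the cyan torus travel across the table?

1.1

From (1.9, 3.0) to (0.8, 2.8), the cyan torus covered √(1.1² + 0.2²) ≈ 1.1 units.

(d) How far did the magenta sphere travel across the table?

3.5

The magenta sphere was near (8.5, 6.9) before and (10.6, 4.1) after, so it travelled √(2.1² + 2.8²) ≈ 3.5 units.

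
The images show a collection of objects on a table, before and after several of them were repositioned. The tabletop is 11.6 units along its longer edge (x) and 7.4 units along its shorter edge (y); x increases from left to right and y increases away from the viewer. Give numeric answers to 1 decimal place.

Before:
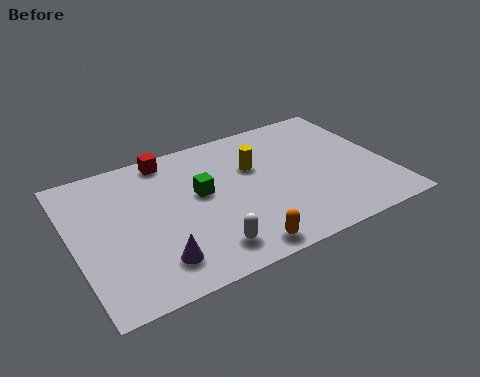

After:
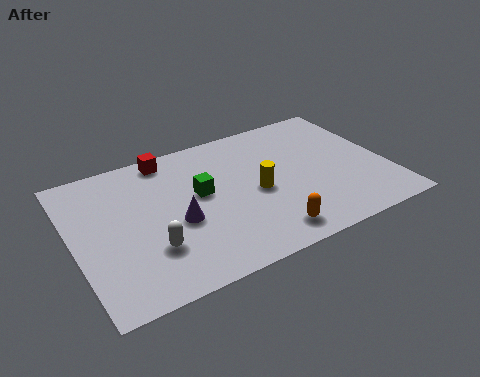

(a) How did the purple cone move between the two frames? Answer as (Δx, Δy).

(1.0, 1.6)

From the two frames, the purple cone sits at roughly (2.7, 1.5) before and (3.7, 3.1) after.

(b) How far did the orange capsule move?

1.1

The orange capsule was near (5.6, 0.8) before and (6.7, 1.1) after, so it travelled √(1.1² + 0.3²) ≈ 1.1 units.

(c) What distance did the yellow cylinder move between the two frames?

1.4

From (6.8, 4.8) to (6.7, 3.4), the yellow cylinder covered √(0.1² + 1.4²) ≈ 1.4 units.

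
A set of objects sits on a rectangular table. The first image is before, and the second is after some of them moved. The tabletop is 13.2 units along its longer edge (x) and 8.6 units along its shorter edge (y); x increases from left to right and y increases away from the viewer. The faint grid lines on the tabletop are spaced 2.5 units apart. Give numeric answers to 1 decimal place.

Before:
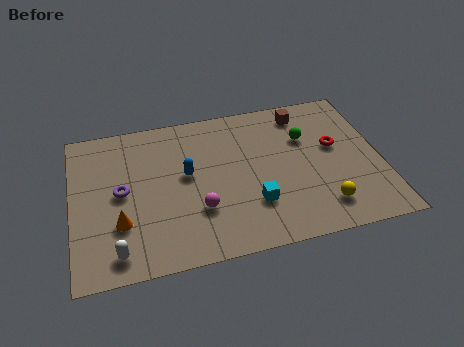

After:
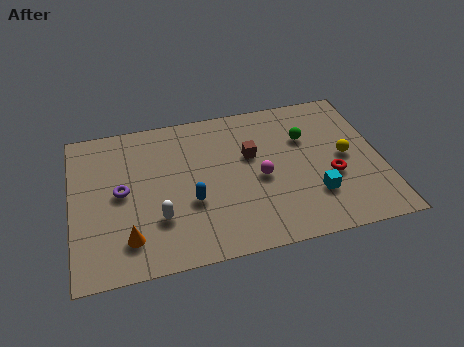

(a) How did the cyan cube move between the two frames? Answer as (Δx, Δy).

(2.6, -0.1)

The cyan cube started near (7.6, 2.5) and ended near (10.2, 2.4).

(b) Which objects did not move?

the purple torus and the green sphere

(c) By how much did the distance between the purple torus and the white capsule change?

-0.9

They were about 3.2 units apart before and 2.3 after — 0.9 units closer together.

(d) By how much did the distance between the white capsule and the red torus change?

-2.8

The distance was about 10.2 in the first image and 7.4 in the second, so they moved 2.8 units closer together.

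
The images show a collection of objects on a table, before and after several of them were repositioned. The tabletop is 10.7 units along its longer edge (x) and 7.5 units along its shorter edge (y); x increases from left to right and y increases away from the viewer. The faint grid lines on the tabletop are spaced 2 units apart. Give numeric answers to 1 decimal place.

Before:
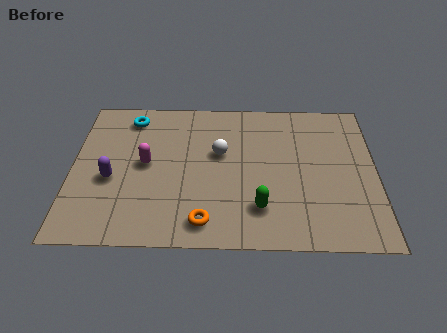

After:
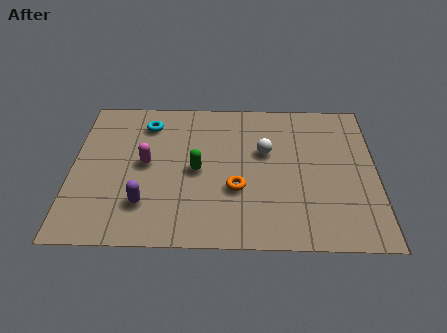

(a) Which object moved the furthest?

the green capsule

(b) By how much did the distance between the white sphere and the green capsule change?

-0.4

Before: roughly 3.0 units apart; after: 2.6. That's 0.4 units closer together.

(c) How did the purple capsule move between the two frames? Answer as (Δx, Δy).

(1.2, -1.2)

The purple capsule was at about (1.4, 3.1) and moved to about (2.6, 1.9).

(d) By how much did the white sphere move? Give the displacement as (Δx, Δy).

(1.6, 0.1)

From the two frames, the white sphere sits at roughly (5.2, 4.5) before and (6.8, 4.6) after.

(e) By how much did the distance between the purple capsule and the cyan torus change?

+0.8

The distance was about 3.3 in the first image and 4.1 in the second, so they moved 0.8 units further apart.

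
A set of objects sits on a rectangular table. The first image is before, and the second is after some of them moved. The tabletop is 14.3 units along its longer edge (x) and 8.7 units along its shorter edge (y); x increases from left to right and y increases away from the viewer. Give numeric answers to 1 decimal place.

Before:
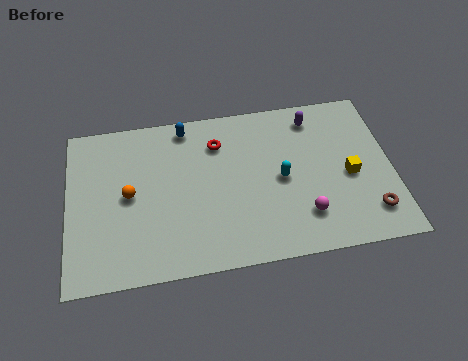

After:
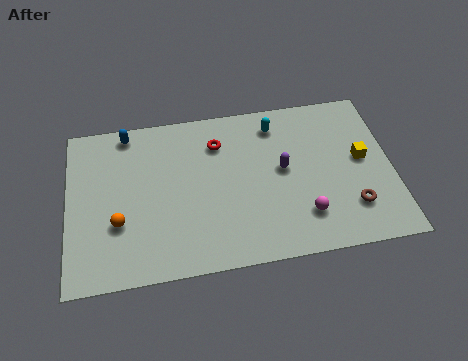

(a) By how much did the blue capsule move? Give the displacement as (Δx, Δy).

(-2.6, 0.1)

From the two frames, the blue capsule sits at roughly (5.3, 7.7) before and (2.7, 7.8) after.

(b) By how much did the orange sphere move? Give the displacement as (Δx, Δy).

(-0.5, -1.4)

The orange sphere was at about (2.7, 4.4) and moved to about (2.2, 3.0).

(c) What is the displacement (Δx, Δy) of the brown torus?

(-0.8, 0.4)

The brown torus started near (13.2, 1.8) and ended near (12.4, 2.2).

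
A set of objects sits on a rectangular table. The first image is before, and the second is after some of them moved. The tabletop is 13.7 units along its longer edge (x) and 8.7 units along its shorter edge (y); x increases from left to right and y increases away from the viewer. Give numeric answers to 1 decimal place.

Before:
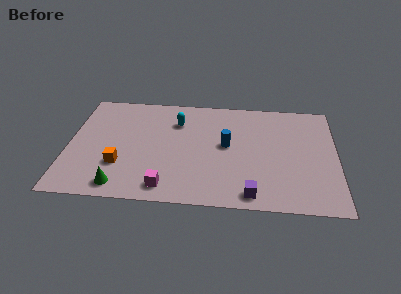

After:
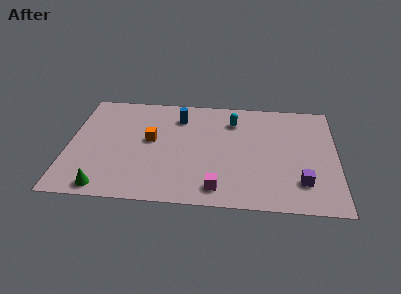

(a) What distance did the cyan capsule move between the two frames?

2.9

The cyan capsule was near (5.5, 6.4) before and (8.4, 6.7) after, so it travelled √(2.9² + 0.3²) ≈ 2.9 units.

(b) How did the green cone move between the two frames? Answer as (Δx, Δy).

(-0.8, -0.2)

From the two frames, the green cone sits at roughly (2.8, 1.1) before and (2.0, 0.9) after.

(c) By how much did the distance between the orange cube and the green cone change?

+2.9

They were about 1.6 units apart before and 4.5 after — 2.9 units further apart.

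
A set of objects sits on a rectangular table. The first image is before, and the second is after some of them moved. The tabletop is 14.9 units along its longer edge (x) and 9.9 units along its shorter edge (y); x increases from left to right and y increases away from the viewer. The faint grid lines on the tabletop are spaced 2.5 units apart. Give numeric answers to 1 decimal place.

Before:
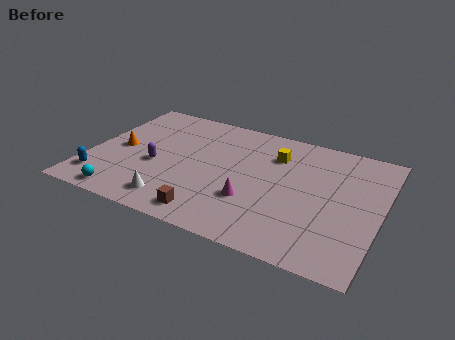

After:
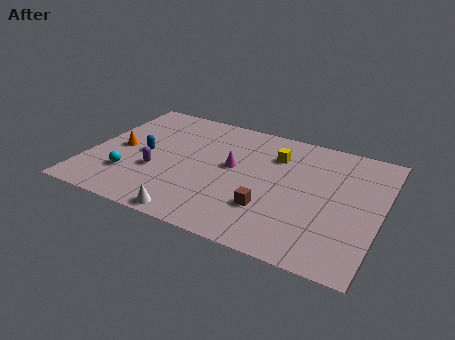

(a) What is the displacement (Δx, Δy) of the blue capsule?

(1.9, 2.9)

The blue capsule was at about (0.9, 1.9) and moved to about (2.8, 4.8).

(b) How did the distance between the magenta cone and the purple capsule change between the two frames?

-1.0

Before: roughly 5.2 units apart; after: 4.2. That's 1.0 units closer together.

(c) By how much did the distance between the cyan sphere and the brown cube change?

+2.8

They were about 4.4 units apart before and 7.2 after — 2.8 units further apart.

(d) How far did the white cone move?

1.4

The white cone moved from about (4.8, 1.6) to (5.9, 0.8), a distance of √(1.1² + 0.8²) ≈ 1.4.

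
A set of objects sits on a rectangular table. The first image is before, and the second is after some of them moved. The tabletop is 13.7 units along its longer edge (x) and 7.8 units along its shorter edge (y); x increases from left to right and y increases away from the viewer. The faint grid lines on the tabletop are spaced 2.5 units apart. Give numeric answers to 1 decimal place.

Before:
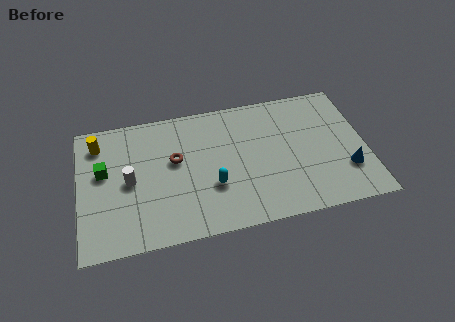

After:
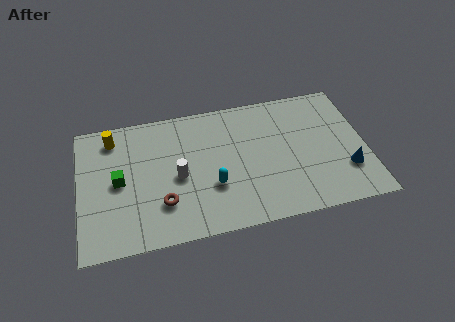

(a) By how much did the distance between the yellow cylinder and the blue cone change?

-0.6

The distance was about 12.4 in the first image and 11.8 in the second, so they moved 0.6 units closer together.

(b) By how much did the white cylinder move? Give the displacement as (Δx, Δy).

(2.3, -0.2)

The white cylinder started near (2.4, 3.8) and ended near (4.7, 3.6).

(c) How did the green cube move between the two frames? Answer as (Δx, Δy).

(0.7, -0.7)

From the two frames, the green cube sits at roughly (1.2, 4.6) before and (1.9, 3.9) after.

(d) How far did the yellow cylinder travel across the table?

0.7

The yellow cylinder moved from about (1.0, 6.3) to (1.7, 6.5), a distance of √(0.7² + 0.2²) ≈ 0.7.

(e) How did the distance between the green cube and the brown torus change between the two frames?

-0.8

Before: roughly 3.4 units apart; after: 2.6. That's 0.8 units closer together.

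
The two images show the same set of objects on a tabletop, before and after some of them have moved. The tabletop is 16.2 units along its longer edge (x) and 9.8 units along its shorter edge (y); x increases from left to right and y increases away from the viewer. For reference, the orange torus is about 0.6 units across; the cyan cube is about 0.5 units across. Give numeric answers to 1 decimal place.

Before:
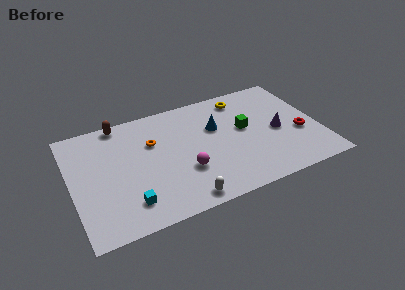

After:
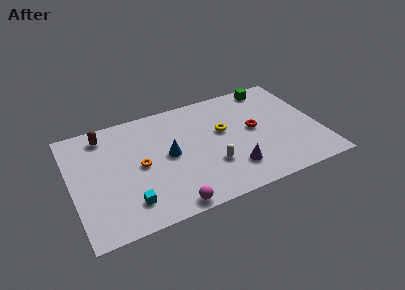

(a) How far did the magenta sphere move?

2.8

The magenta sphere was near (7.2, 3.3) before and (5.9, 0.8) after, so it travelled √(1.3² + 2.5²) ≈ 2.8 units.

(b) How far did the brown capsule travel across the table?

1.3

The brown capsule moved from about (3.5, 9.0) to (2.4, 8.3), a distance of √(1.1² + 0.7²) ≈ 1.3.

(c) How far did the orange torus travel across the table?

2.0

From (5.4, 6.5) to (4.4, 4.8), the orange torus covered √(1.0² + 1.7²) ≈ 2.0 units.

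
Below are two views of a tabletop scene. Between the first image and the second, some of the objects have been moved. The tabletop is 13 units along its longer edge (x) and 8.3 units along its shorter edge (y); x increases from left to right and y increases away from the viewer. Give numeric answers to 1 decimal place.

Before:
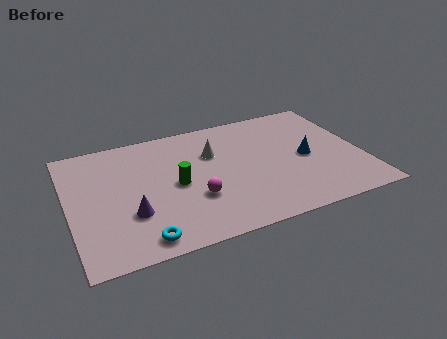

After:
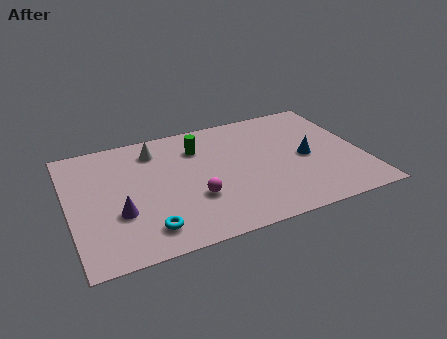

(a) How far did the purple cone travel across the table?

0.5

From (2.6, 2.7) to (2.1, 2.9), the purple cone covered √(0.5² + 0.2²) ≈ 0.5 units.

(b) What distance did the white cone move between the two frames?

2.7

From (6.5, 5.6) to (4.0, 6.7), the white cone covered √(2.5² + 1.1²) ≈ 2.7 units.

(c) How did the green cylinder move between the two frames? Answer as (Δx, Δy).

(1.2, 2.2)

From the two frames, the green cylinder sits at roughly (4.7, 4.0) before and (5.9, 6.2) after.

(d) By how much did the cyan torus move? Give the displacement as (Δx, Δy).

(0.3, 0.5)

From the two frames, the cyan torus sits at roughly (2.9, 1.0) before and (3.2, 1.5) after.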